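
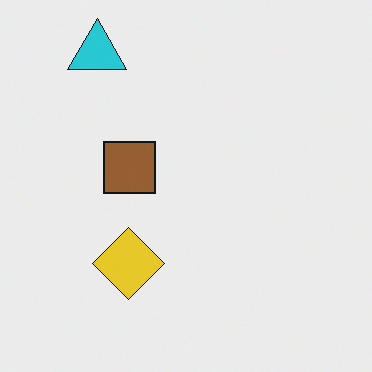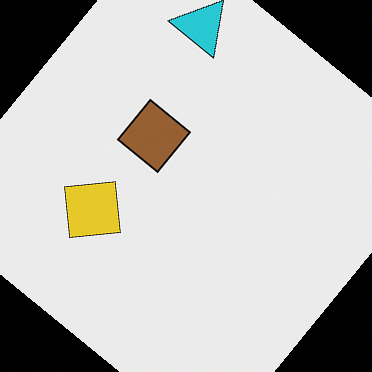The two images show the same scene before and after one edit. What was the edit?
This is the original image rotated clockwise by a large amount — several tens of degrees.

Every shape is tilted by the same angle and the image corners show triangular fill wedges — a whole-image rotation by a non-right angle.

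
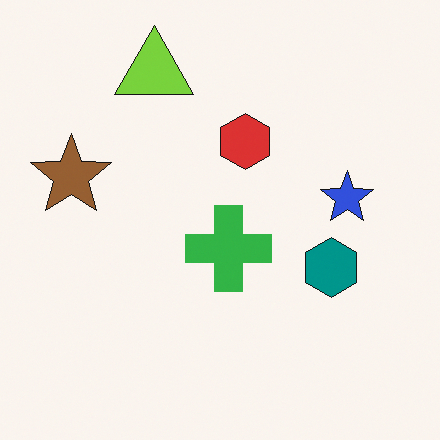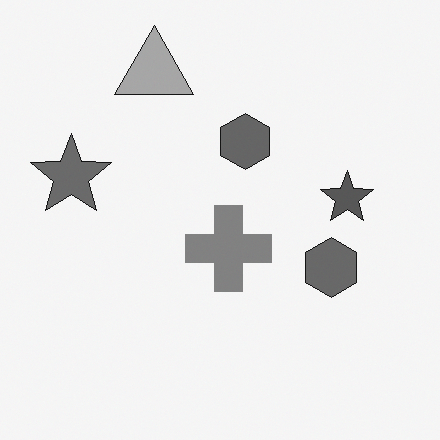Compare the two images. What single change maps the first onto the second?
The image was converted to grayscale.

All color is removed — every shape is now a shade of grey.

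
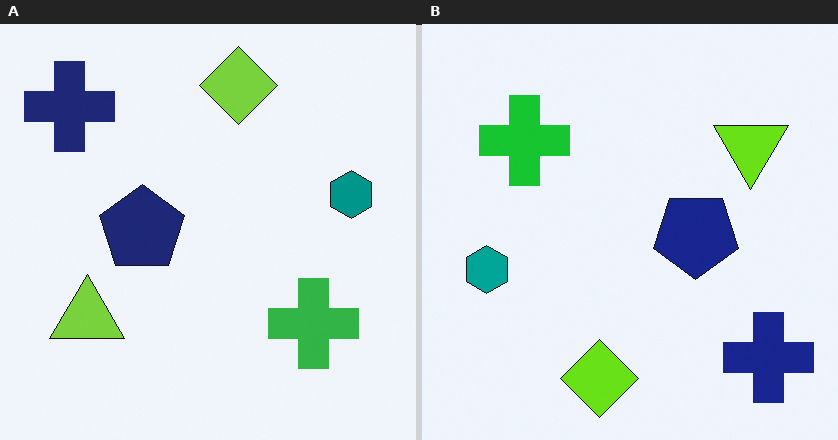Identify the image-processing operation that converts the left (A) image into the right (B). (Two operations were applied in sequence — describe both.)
The transformation is: rotated 180°, then slightly oversaturated.

The navy cross sits in the top-left of the left (A) image and the bottom-right of the right (B) — consistent with a whole-image 180° rotation. All colors are more vivid — a global saturation change.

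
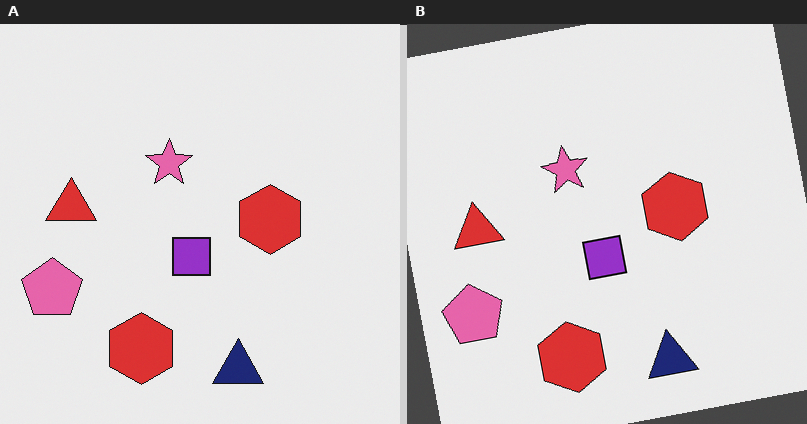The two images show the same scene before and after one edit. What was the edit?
Rotated counter-clockwise by a few degrees.

Every shape is tilted by the same angle and the image corners show triangular fill wedges — a whole-image rotation by a non-right angle.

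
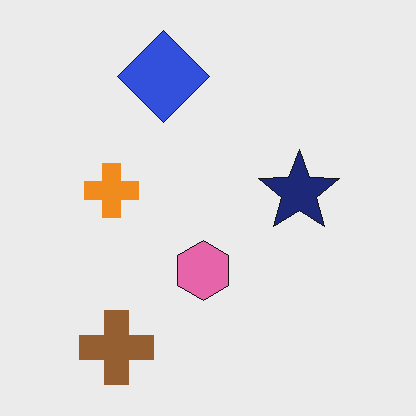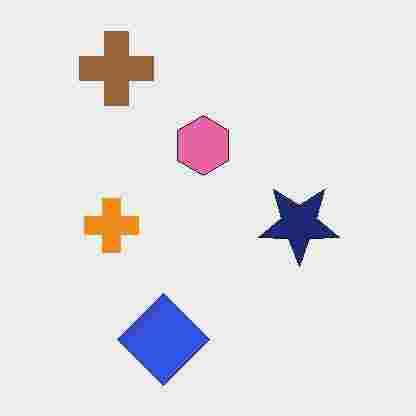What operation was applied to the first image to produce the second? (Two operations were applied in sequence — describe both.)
The transformation is: flipped vertically (top ↔ bottom), then degraded with heavy JPEG compression.

The brown cross is in the bottom-left of the first image and the top-left of the second — shapes on opposite sides of the horizontal midline have swapped in a mirror flip. Blocky 8×8 compression artifacts appear around shape edges and the flat background shows ringing — characteristic JPEG degradation.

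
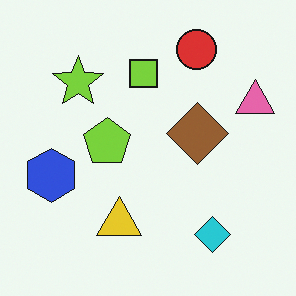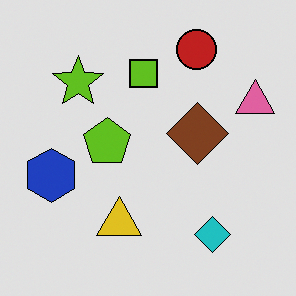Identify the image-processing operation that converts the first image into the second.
The transformation is: moderately posterized.

Each flat color has snapped to a coarser quantized level — most visibly, the near-white background has dropped to a flat grey.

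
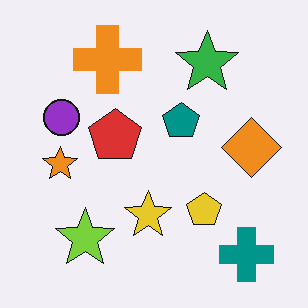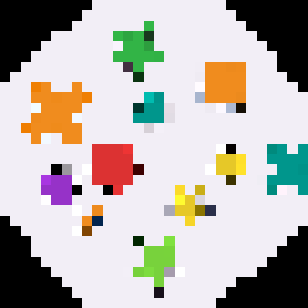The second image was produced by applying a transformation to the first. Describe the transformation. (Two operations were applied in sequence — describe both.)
It was rotated counter-clockwise by a large amount — several tens of degrees, then heavily pixelated into large blocks.

Every shape is tilted by the same angle and the image corners show triangular fill wedges — a whole-image rotation by a non-right angle. Shapes are reduced to large square blocks; fine edges and outlines are lost — a downscale-then-upscale (mosaic) effect.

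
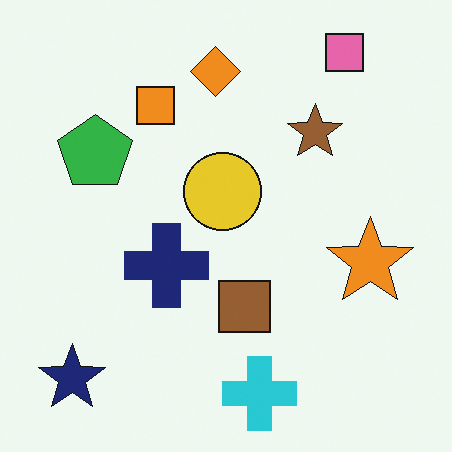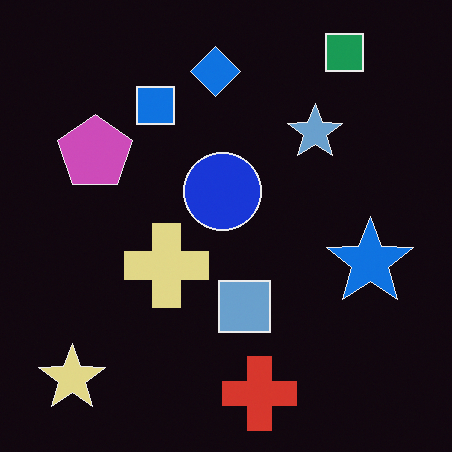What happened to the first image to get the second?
Color-inverted (negative).

The light background has become dark and every shape's color is its complement — a photographic negative.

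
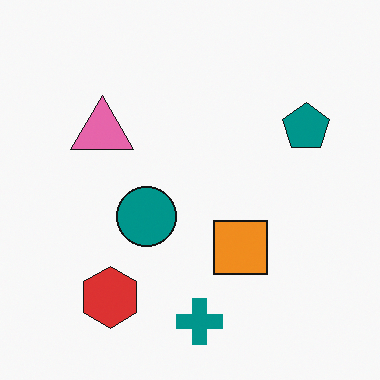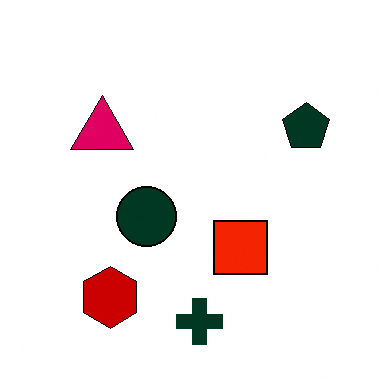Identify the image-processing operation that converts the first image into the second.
The second image is the first boosted in contrast.

Tones are pushed away from mid-grey across the whole image — a global contrast change.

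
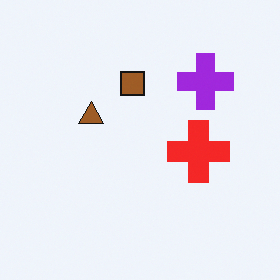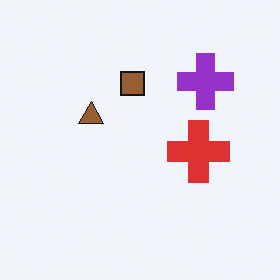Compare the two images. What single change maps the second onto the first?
The first image is the second slightly oversaturated.

All colors are more vivid — a global saturation change.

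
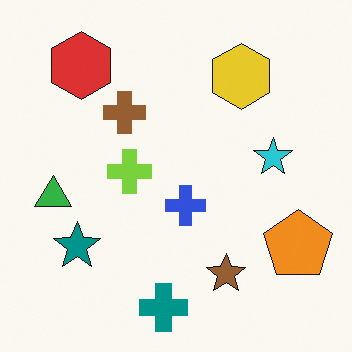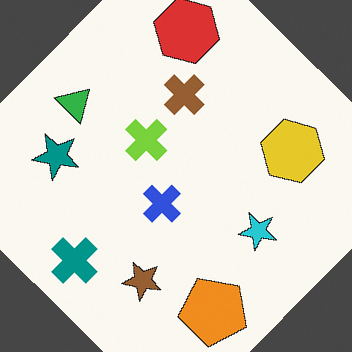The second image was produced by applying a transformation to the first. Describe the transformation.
Rotated clockwise by a large amount — several tens of degrees.

Every shape is tilted by the same angle and the image corners show triangular fill wedges — a whole-image rotation by a non-right angle.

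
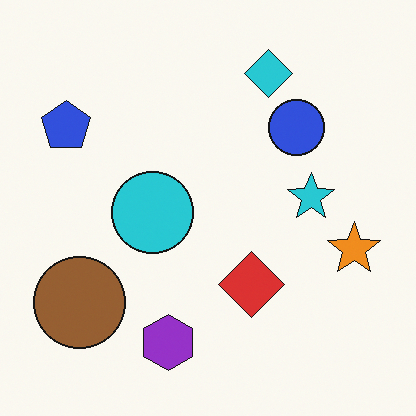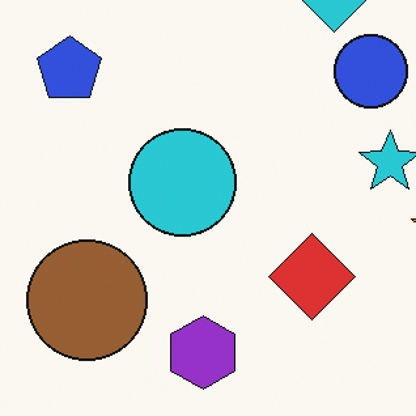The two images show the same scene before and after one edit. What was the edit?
The transformation is: cropped slightly and scaled back up.

The visible shapes are larger and the field of view is narrower; shapes near the original edges may be partly or wholly outside the frame — a crop-and-rescale.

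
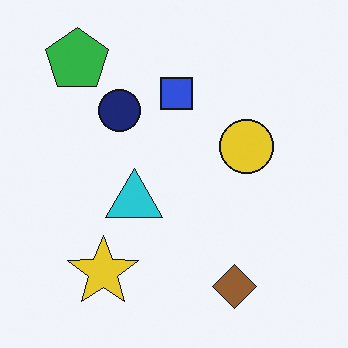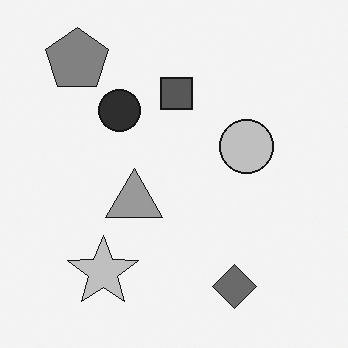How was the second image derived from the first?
The transformation is: converted to grayscale.

All color is removed — every shape is now a shade of grey.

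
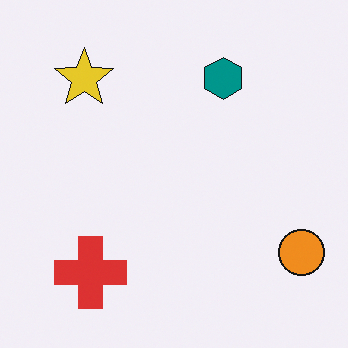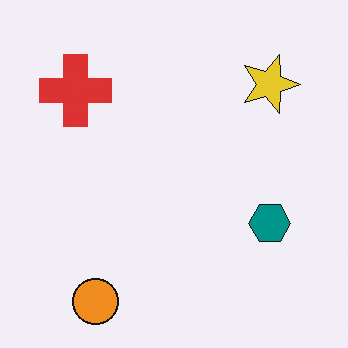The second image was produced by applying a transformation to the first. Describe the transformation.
Rotated 90° clockwise.

The orange circle sits in the bottom-right of the first image and the bottom-left of the second — consistent with a whole-image 90° clockwise rotation.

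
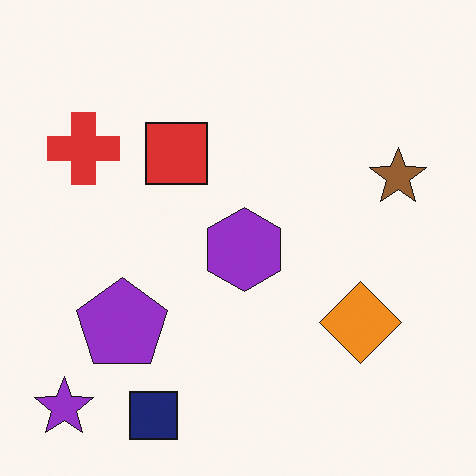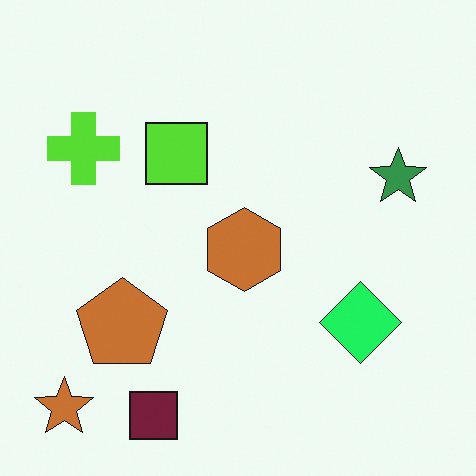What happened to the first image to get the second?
The image was hue-shifted through roughly a third of the color wheel.

Every shape's color has rotated by the same amount around the hue wheel — a uniform hue shift.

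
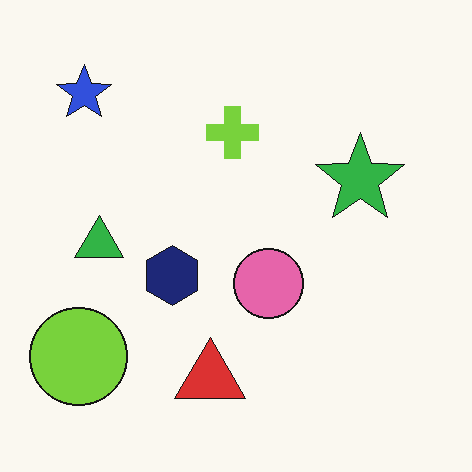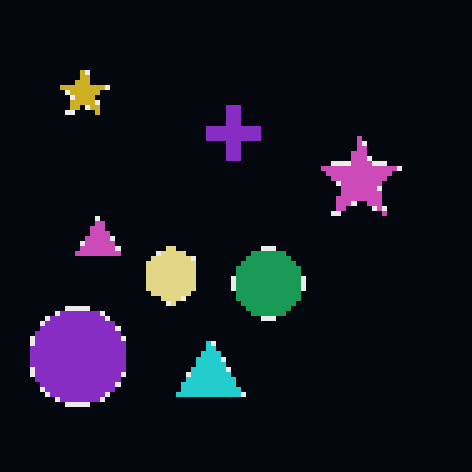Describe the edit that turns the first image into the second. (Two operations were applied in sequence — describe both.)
It was color-inverted (negative), then mildly pixelated.

The light background has become dark and every shape's color is its complement — a photographic negative. Shapes are reduced to large square blocks; fine edges and outlines are lost — a downscale-then-upscale (mosaic) effect.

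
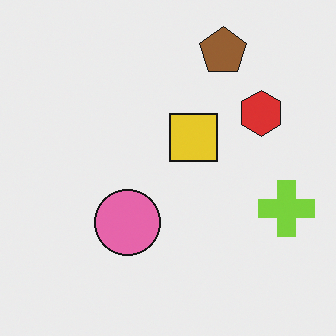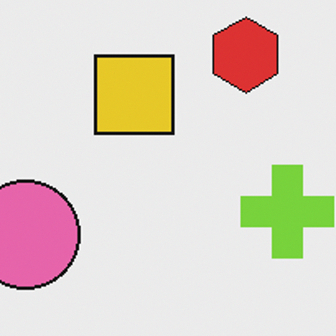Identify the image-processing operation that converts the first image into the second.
The second image is the first cropped to a noticeably smaller region and rescaled.

The visible shapes are larger and the field of view is narrower; shapes near the original edges may be partly or wholly outside the frame — a crop-and-rescale.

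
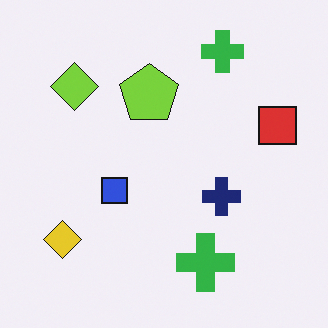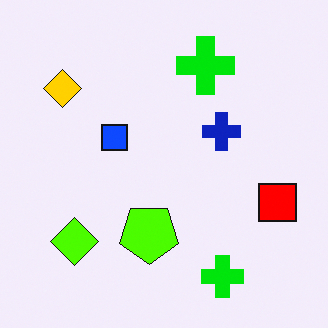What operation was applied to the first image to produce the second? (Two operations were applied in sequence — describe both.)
The image was flipped vertically (top ↔ bottom), then made much more vivid (saturation change).

The lime diamond is in the top-left of the first image and the bottom-left of the second — shapes on opposite sides of the horizontal midline have swapped in a mirror flip. All colors are more vivid — a global saturation change.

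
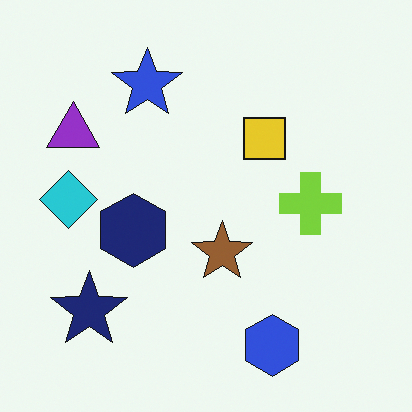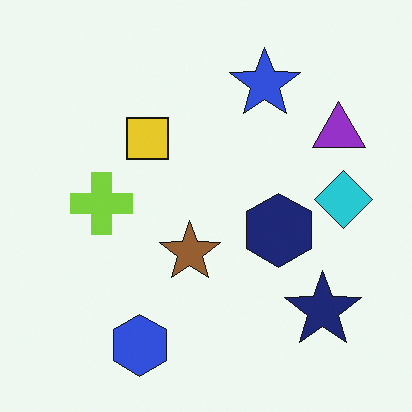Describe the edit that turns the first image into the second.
Flipped horizontally (left ↔ right).

The cyan diamond is in the left of the first image and the right of the second — shapes on opposite sides of the vertical midline have swapped in a mirror flip.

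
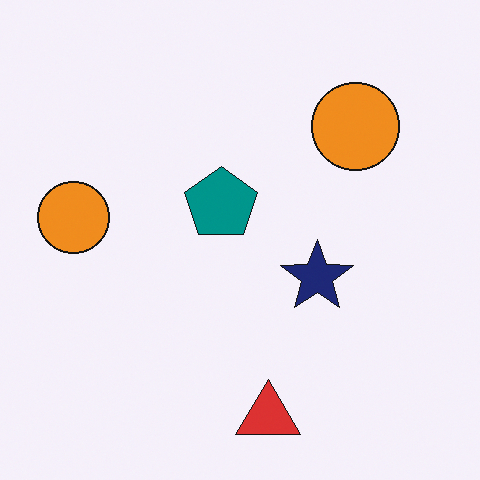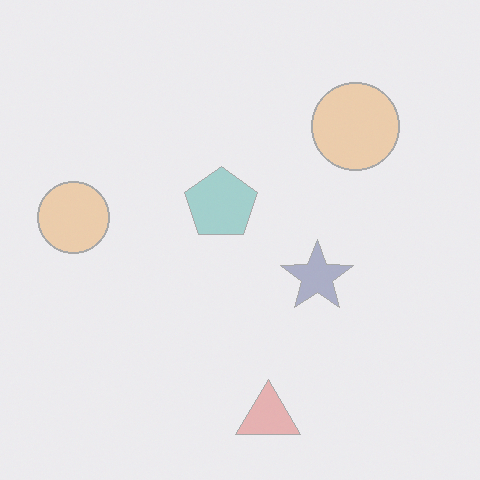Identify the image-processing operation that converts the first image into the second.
The second image is the first given much lower contrast.

Tones are pushed toward mid-grey across the whole image — a global contrast change.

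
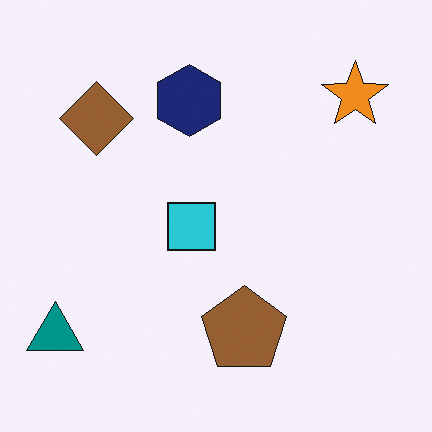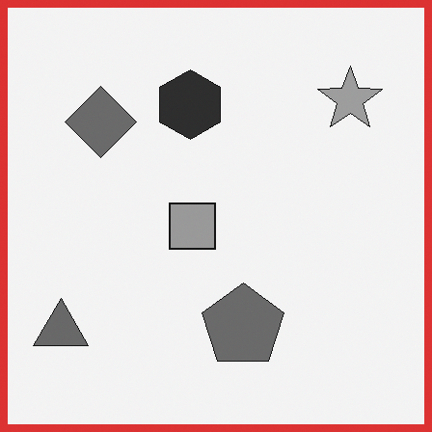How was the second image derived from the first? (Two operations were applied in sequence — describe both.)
It was converted to grayscale, then framed with a red border.

All color is removed — every shape is now a shade of grey. A solid red frame runs around the edge of the second image, with the content slightly shrunk inside it.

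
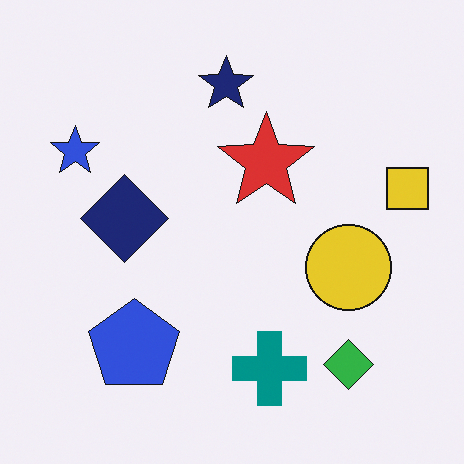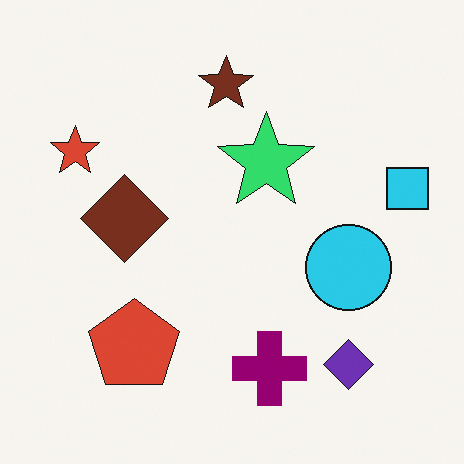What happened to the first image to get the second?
This is the original image hue-shifted noticeably.

Every shape's color has rotated by the same amount around the hue wheel — a uniform hue shift.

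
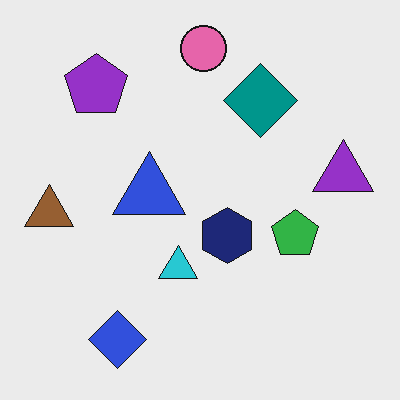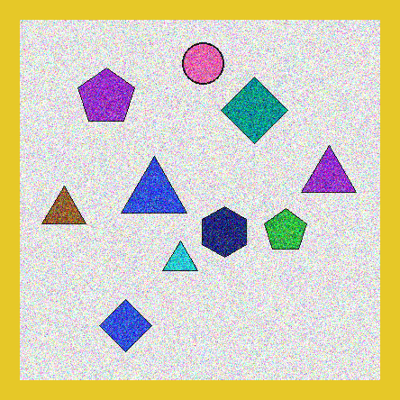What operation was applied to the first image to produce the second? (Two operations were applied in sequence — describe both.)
The image was degraded with heavy additive noise, then framed with a yellow border.

Random speckle covers the whole image, including the flat background. A solid yellow frame runs around the edge of the second image, with the content slightly shrunk inside it.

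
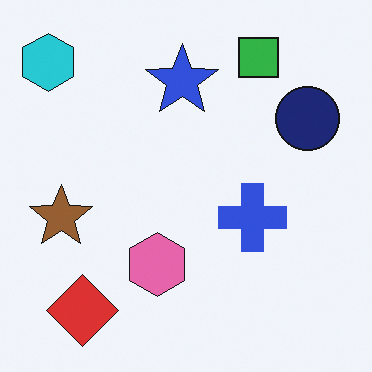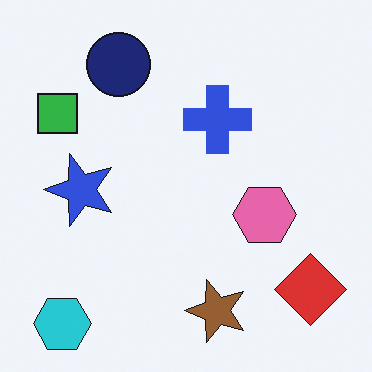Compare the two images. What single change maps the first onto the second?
The second image is the first rotated 90° counter-clockwise.

The cyan hexagon sits in the top-left of the first image and the bottom-left of the second — consistent with a whole-image 90° counter-clockwise rotation.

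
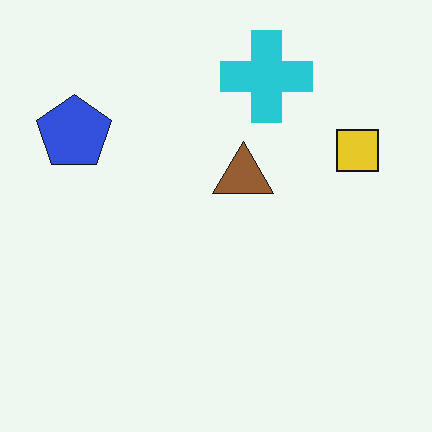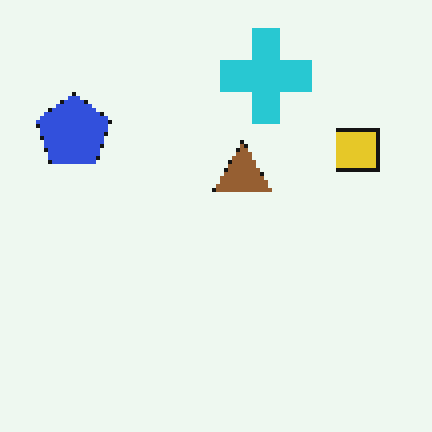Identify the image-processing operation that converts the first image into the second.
This is the original image lightly pixelated (a mild mosaic effect).

Shapes are reduced to large square blocks; fine edges and outlines are lost — a downscale-then-upscale (mosaic) effect.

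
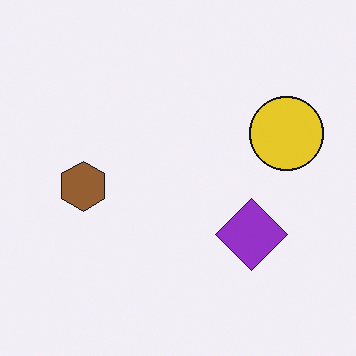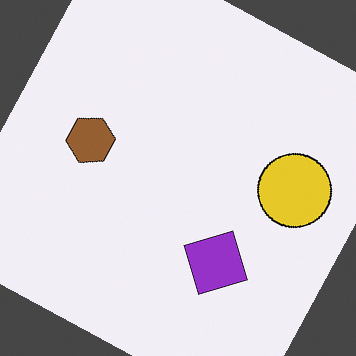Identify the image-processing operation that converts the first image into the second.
Rotated clockwise by a clearly visible amount.

Every shape is tilted by the same angle and the image corners show triangular fill wedges — a whole-image rotation by a non-right angle.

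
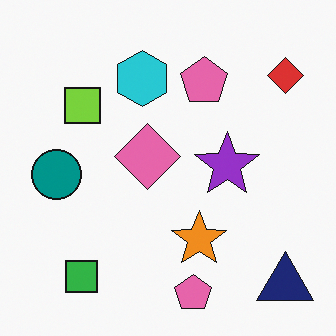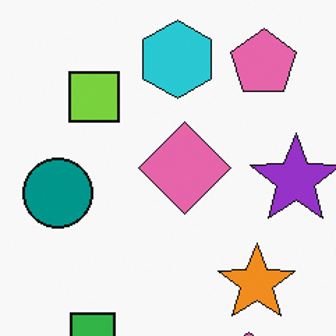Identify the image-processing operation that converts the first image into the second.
This is the original image cropped to a modestly smaller region and rescaled.

The visible shapes are larger and the field of view is narrower; shapes near the original edges may be partly or wholly outside the frame — a crop-and-rescale.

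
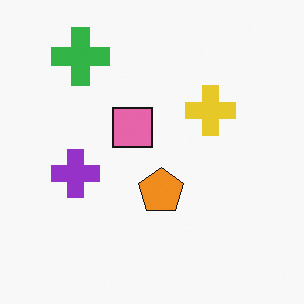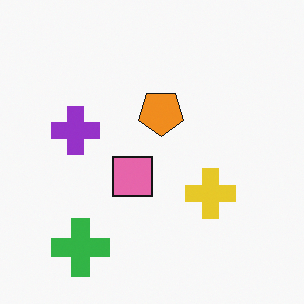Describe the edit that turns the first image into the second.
The second image is the first flipped vertically (top ↔ bottom).

The green cross is in the top-left of the first image and the bottom-left of the second — shapes on opposite sides of the horizontal midline have swapped in a mirror flip.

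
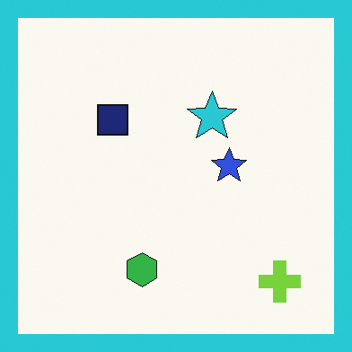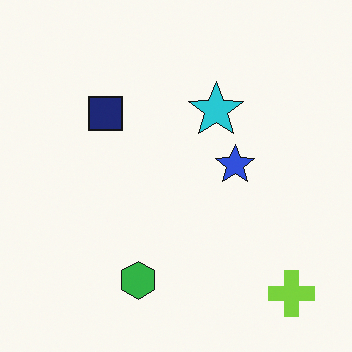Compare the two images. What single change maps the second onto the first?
The image was framed with a cyan border.

A solid cyan frame runs around the edge of the first image, with the content slightly shrunk inside it.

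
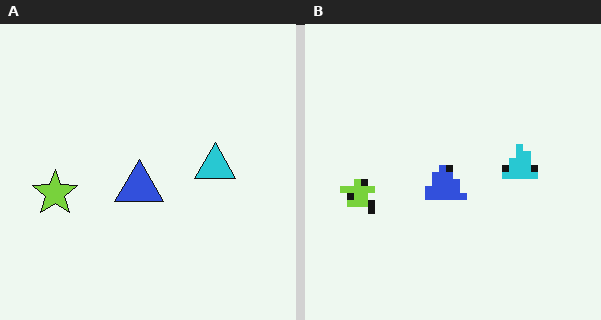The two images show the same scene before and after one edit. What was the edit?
This is the original image moderately pixelated.

Shapes are reduced to large square blocks; fine edges and outlines are lost — a downscale-then-upscale (mosaic) effect.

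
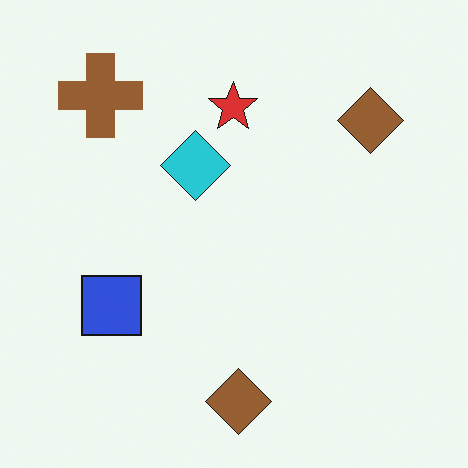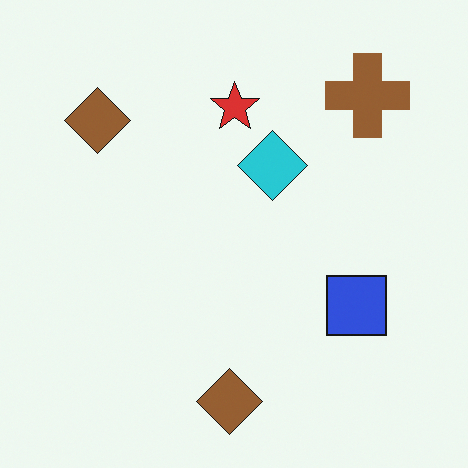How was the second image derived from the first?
This is the original image flipped horizontally (left ↔ right).

The brown cross is in the top-left of the first image and the top-right of the second — shapes on opposite sides of the vertical midline have swapped in a mirror flip.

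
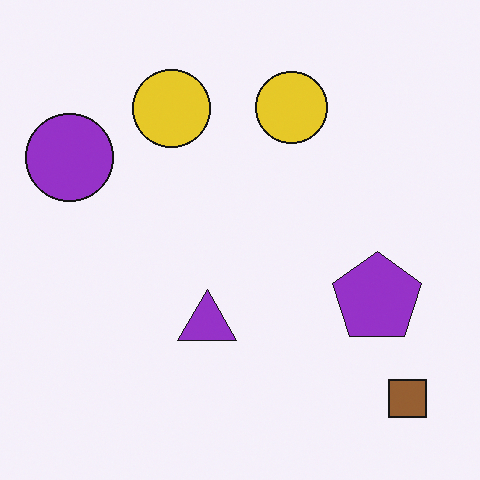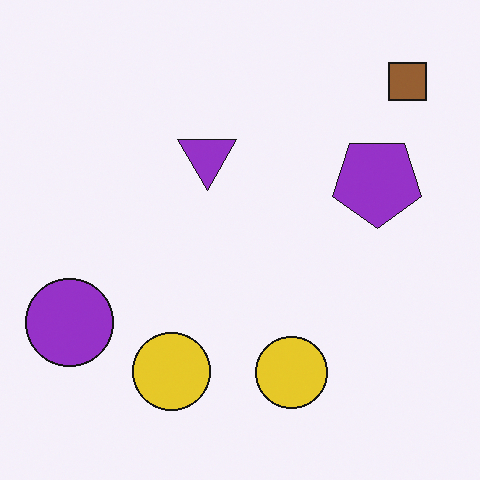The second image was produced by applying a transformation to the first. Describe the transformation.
Flipped vertically (top ↔ bottom).

The brown square is in the bottom-right of the first image and the top-right of the second — shapes on opposite sides of the horizontal midline have swapped in a mirror flip.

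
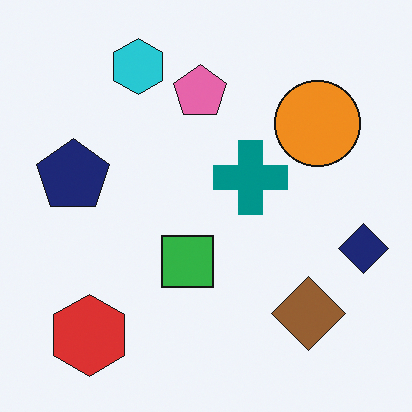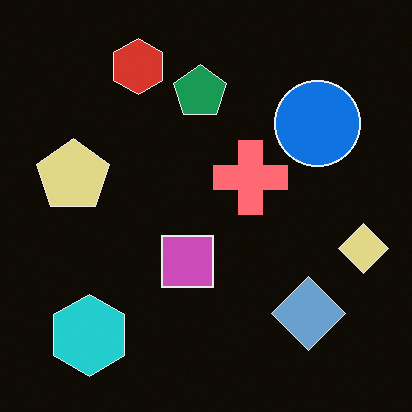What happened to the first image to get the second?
The second image is the first color-inverted (negative).

The light background has become dark and every shape's color is its complement — a photographic negative.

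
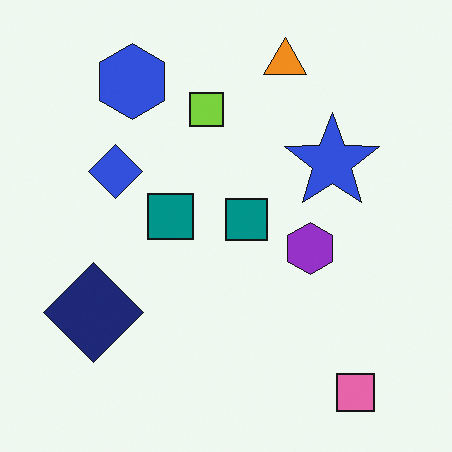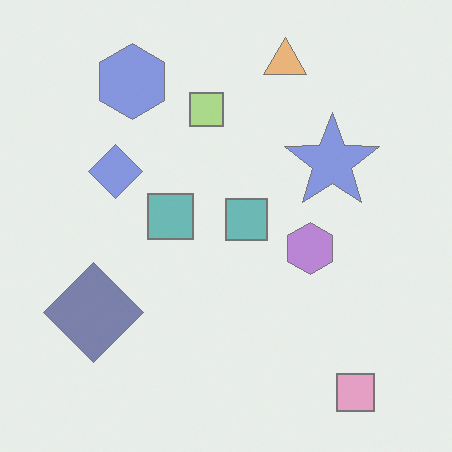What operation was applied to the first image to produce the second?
This is the original image washed out (contrast reduced).

Tones are pushed toward mid-grey across the whole image — a global contrast change.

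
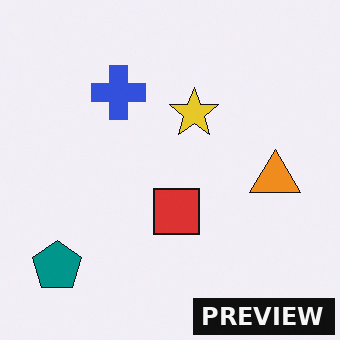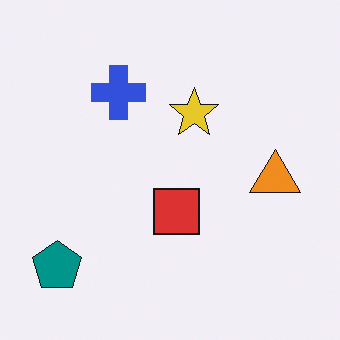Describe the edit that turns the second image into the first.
It was watermarked with the text "PREVIEW" in the lower-right corner.

A dark label reading "PREVIEW" appears in the lower-right corner.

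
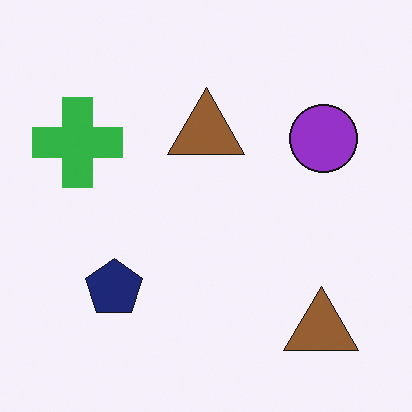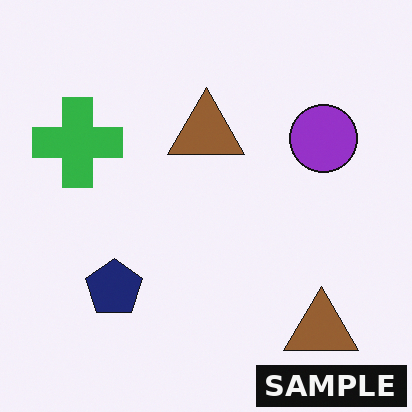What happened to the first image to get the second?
Watermarked with the text "SAMPLE" in the lower-right corner.

A dark label reading "SAMPLE" appears in the lower-right corner.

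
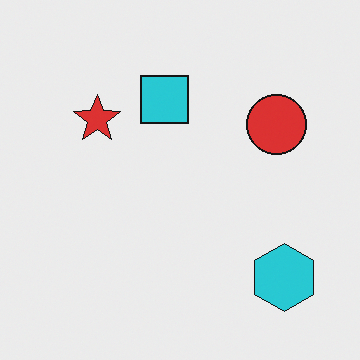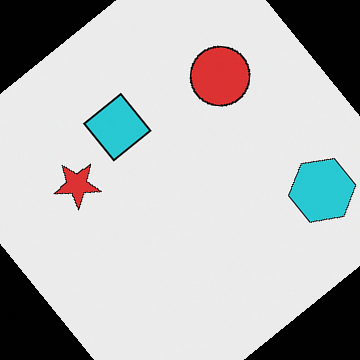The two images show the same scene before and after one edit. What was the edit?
This is the original image rotated counter-clockwise by a large amount — several tens of degrees.

Every shape is tilted by the same angle and the image corners show triangular fill wedges — a whole-image rotation by a non-right angle.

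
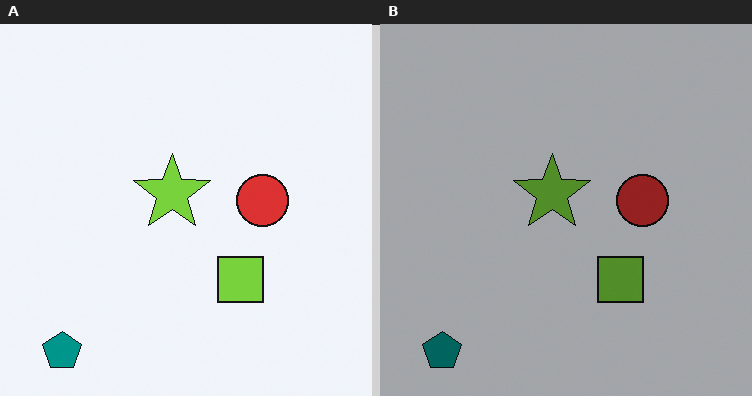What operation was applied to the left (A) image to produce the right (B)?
The image was noticeably darkened.

Every pixel — background and shapes alike — is uniformly darkened.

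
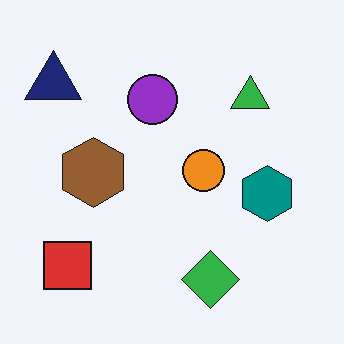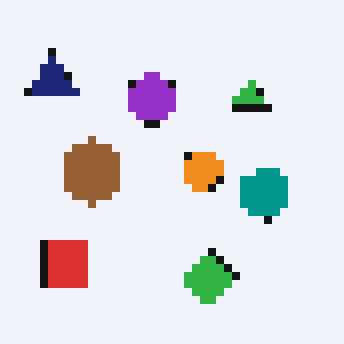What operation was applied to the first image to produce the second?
The transformation is: moderately pixelated.

Shapes are reduced to large square blocks; fine edges and outlines are lost — a downscale-then-upscale (mosaic) effect.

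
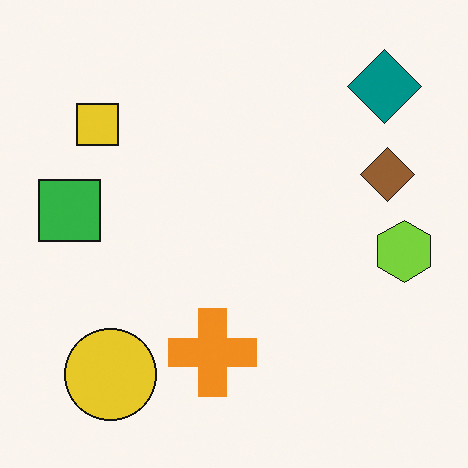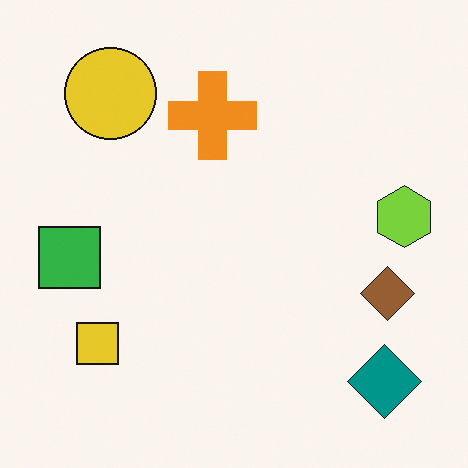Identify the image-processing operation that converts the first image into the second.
It was flipped vertically (top ↔ bottom).

The teal diamond is in the top-right of the first image and the bottom-right of the second — shapes on opposite sides of the horizontal midline have swapped in a mirror flip.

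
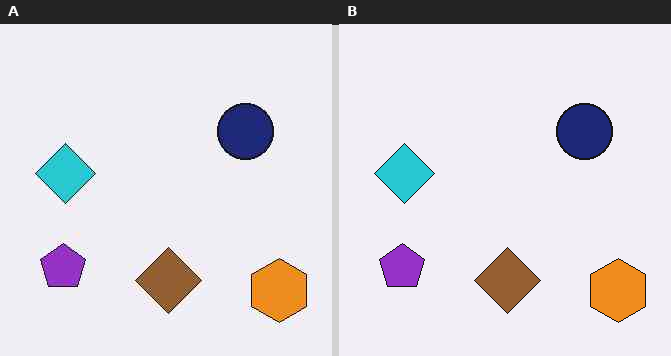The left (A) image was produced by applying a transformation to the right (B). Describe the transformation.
The image was given moderate JPEG compression.

Blocky 8×8 compression artifacts appear around shape edges and the flat background shows ringing — characteristic JPEG degradation.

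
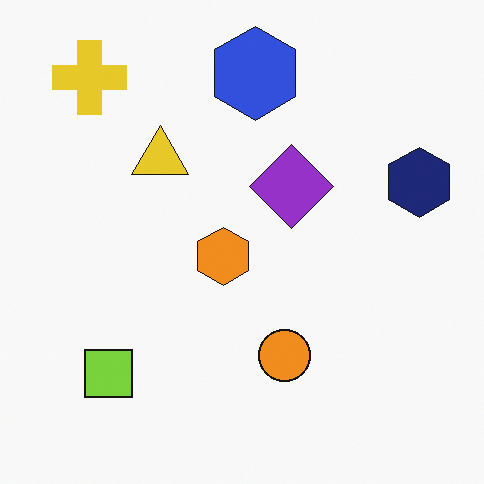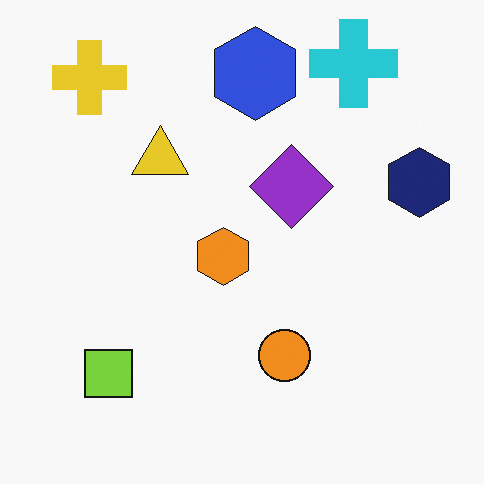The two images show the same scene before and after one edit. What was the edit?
This is the original image overlaid with an additional cyan cross.

A cyan cross appears in the second image that is absent from the first.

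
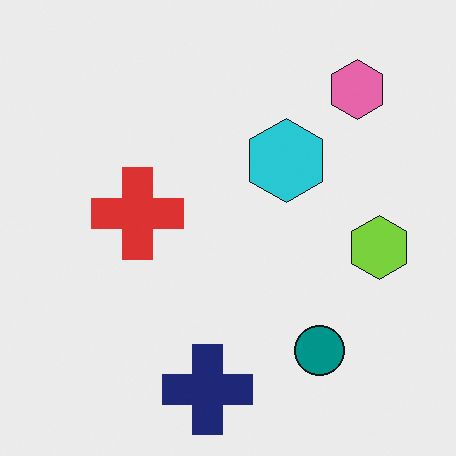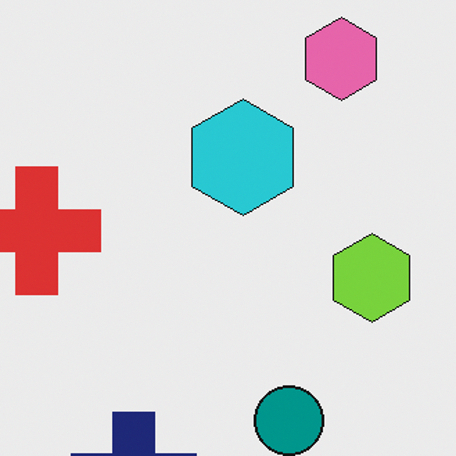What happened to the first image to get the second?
The image was cropped slightly and scaled back up.

The visible shapes are larger and the field of view is narrower; shapes near the original edges may be partly or wholly outside the frame — a crop-and-rescale.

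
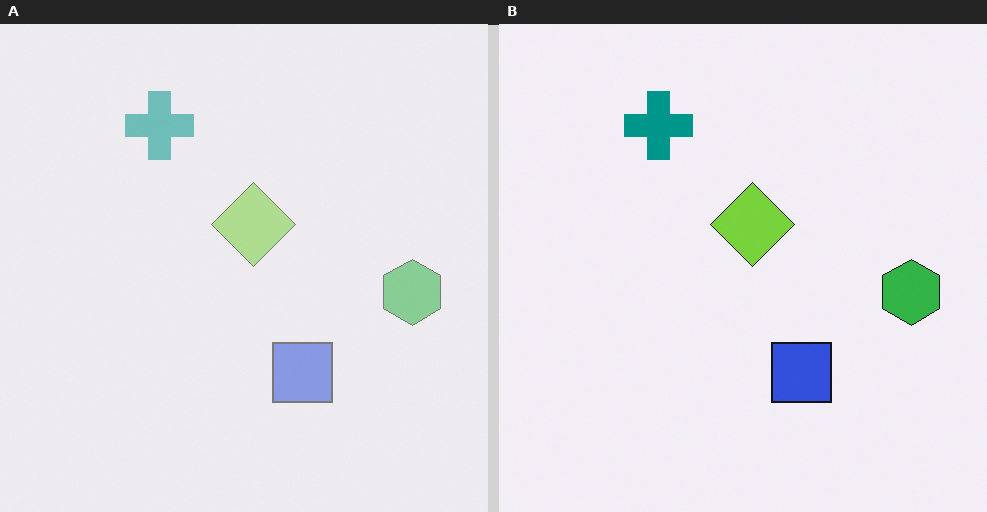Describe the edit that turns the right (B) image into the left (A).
The image was given much lower contrast.

Tones are pushed toward mid-grey across the whole image — a global contrast change.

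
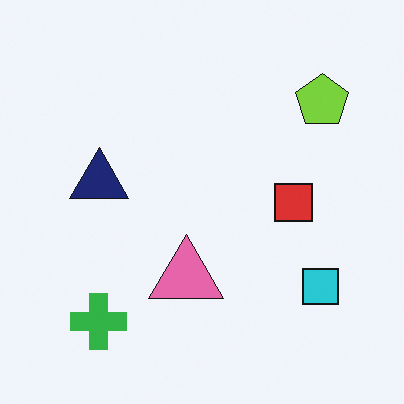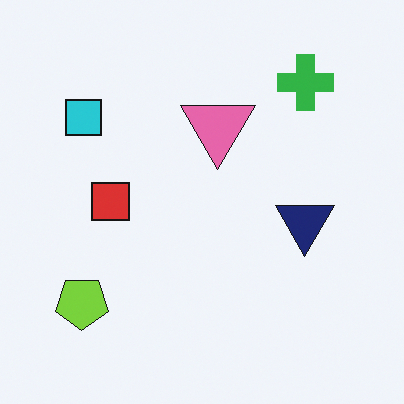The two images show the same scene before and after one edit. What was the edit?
It was rotated 180°.

The green cross sits in the bottom-left of the first image and the top-right of the second — consistent with a whole-image 180° rotation.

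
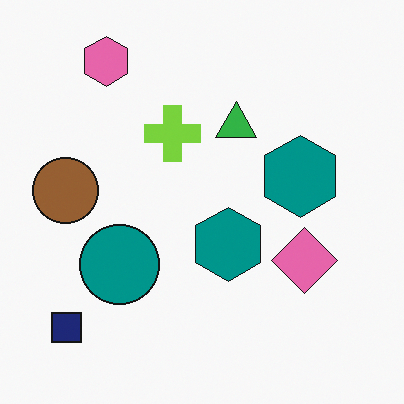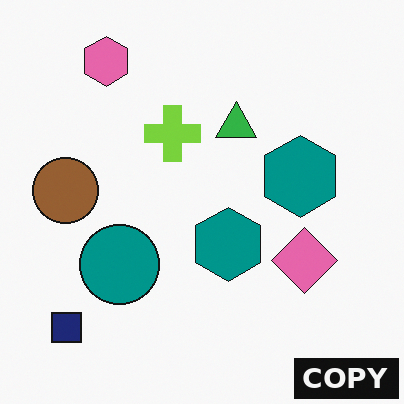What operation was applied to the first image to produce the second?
The transformation is: watermarked with the text "COPY" in the lower-right corner.

A dark label reading "COPY" appears in the lower-right corner.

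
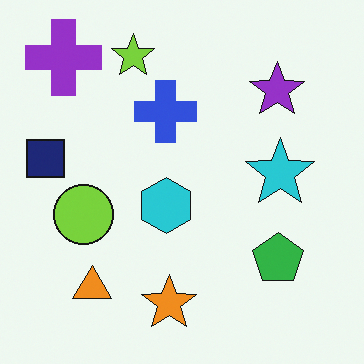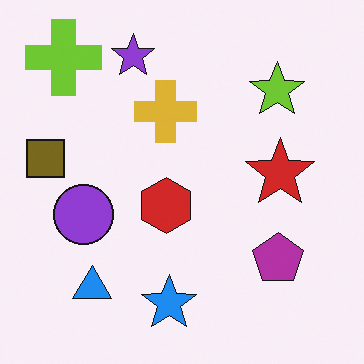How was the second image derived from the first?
The transformation is: hue-shifted through roughly half the color wheel.

Every shape's color has rotated by the same amount around the hue wheel — a uniform hue shift.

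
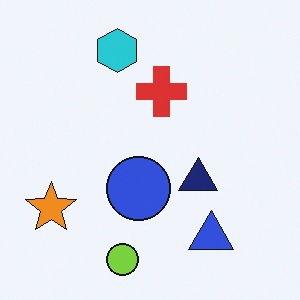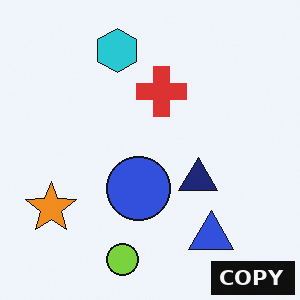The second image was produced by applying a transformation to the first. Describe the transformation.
The image was watermarked with the text "COPY" in the lower-right corner.

A dark label reading "COPY" appears in the lower-right corner.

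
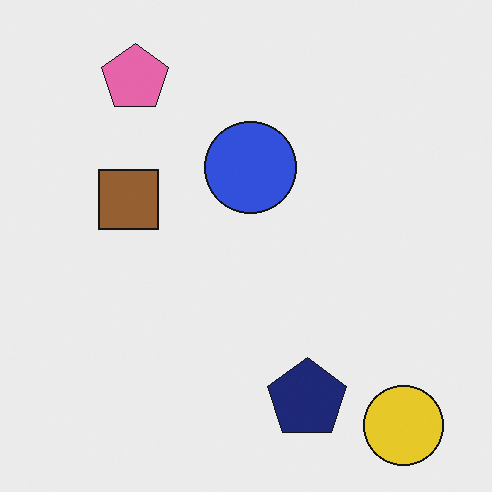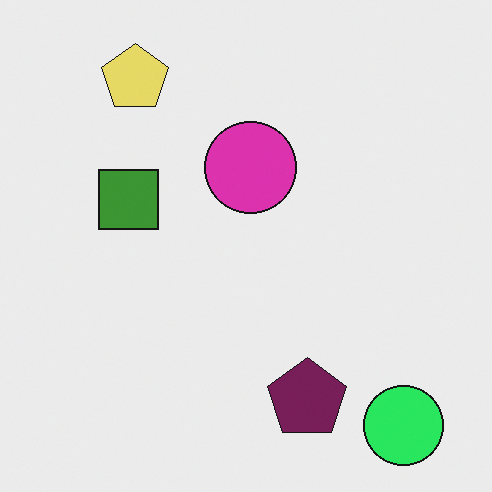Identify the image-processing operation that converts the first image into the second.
Hue-shifted by a moderate amount.

Every shape's color has rotated by the same amount around the hue wheel — a uniform hue shift.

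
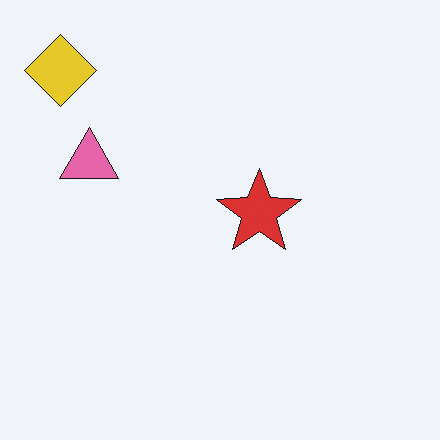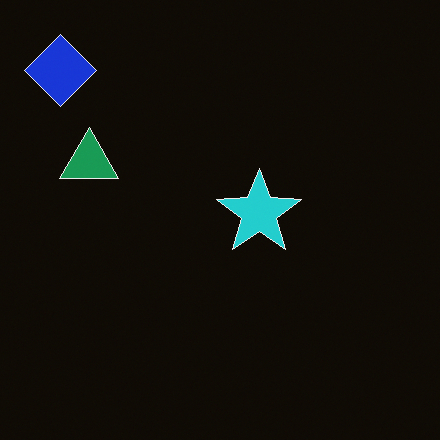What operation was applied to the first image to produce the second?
This is the original image color-inverted (negative).

The light background has become dark and every shape's color is its complement — a photographic negative.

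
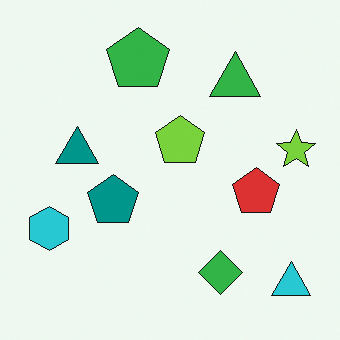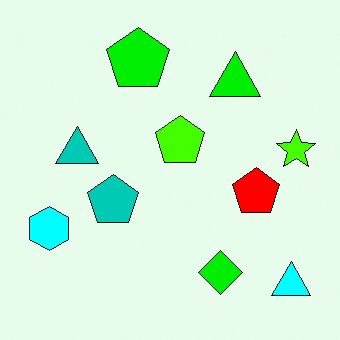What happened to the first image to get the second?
The image was made much more vivid (saturation change).

All colors are more vivid — a global saturation change.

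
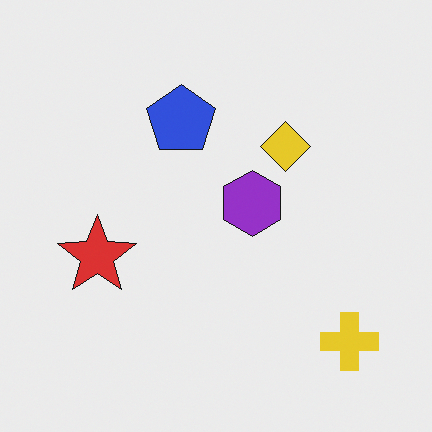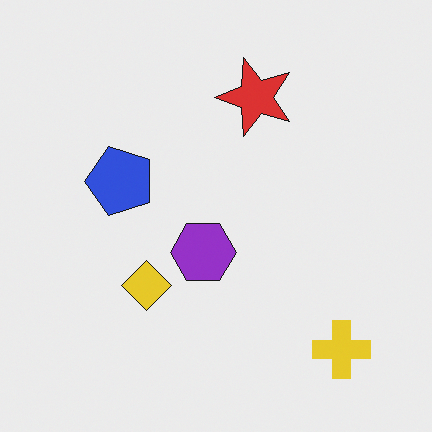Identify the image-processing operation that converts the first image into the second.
The image was transposed (reflected across the top-left ↔ bottom-right diagonal).

Shapes have swapped their row and column positions — what was in the top-right is now in the bottom-left — a diagonal reflection.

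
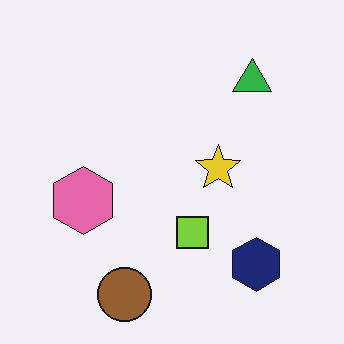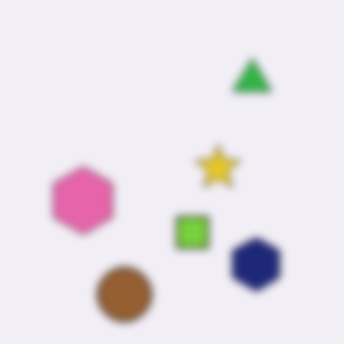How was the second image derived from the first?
This is the original image moderately blurred.

Shape edges and outlines are uniformly softened across the whole image.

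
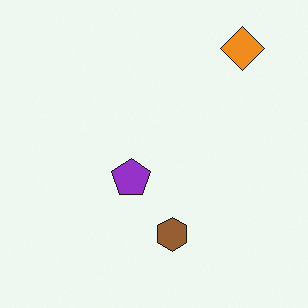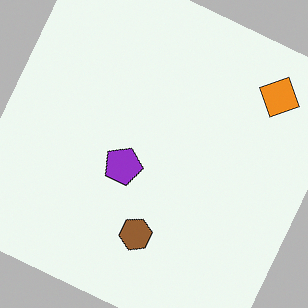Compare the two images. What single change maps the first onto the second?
It was rotated clockwise by a moderate amount.

Every shape is tilted by the same angle and the image corners show triangular fill wedges — a whole-image rotation by a non-right angle.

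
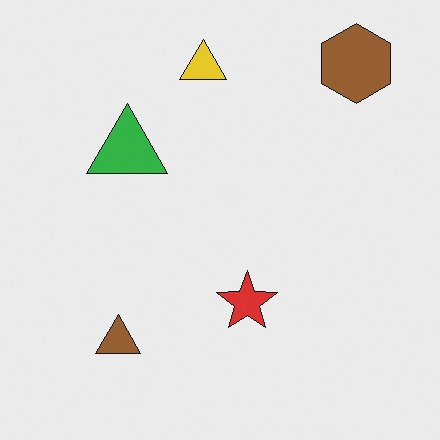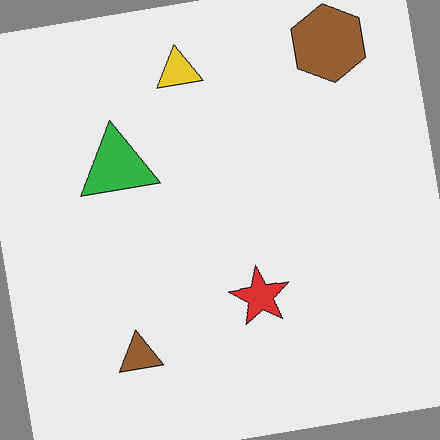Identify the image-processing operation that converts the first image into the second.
This is the original image rotated counter-clockwise by a small amount.

Every shape is tilted by the same angle and the image corners show triangular fill wedges — a whole-image rotation by a non-right angle.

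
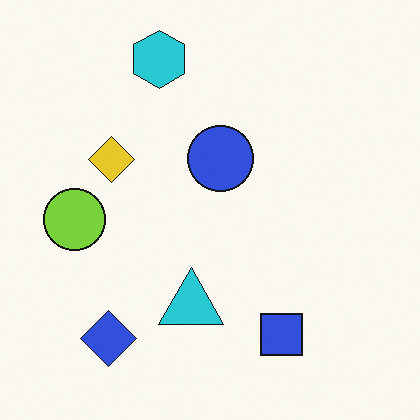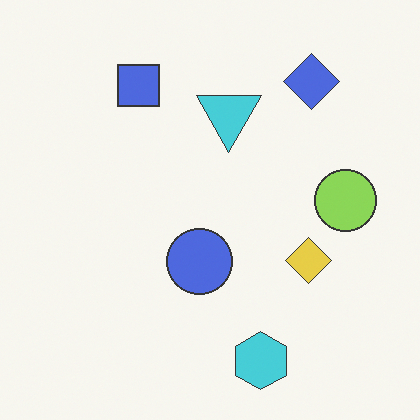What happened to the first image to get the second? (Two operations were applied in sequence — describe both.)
Given slightly reduced contrast, then rotated 180°.

Tones are pushed toward mid-grey across the whole image — a global contrast change. The blue diamond sits in the bottom-left of the first image and the top-right of the second — consistent with a whole-image 180° rotation.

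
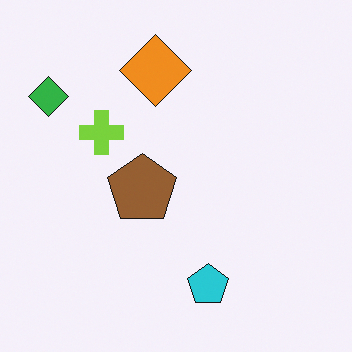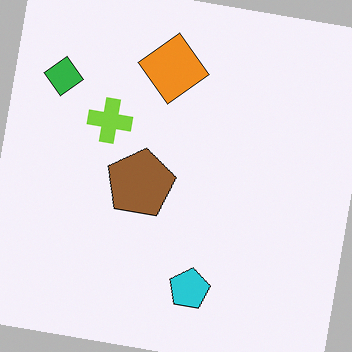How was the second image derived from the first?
Rotated clockwise by a small amount.

Every shape is tilted by the same angle and the image corners show triangular fill wedges — a whole-image rotation by a non-right angle.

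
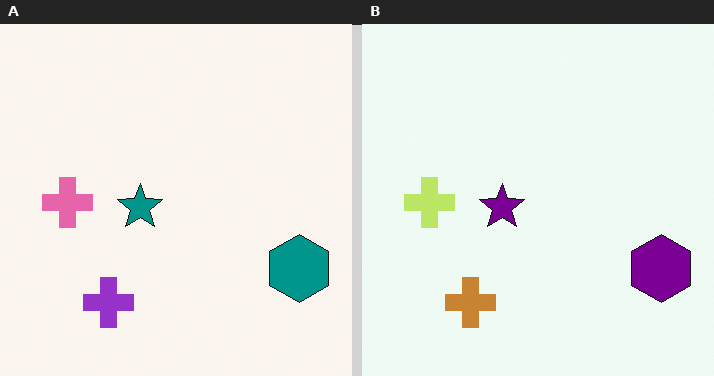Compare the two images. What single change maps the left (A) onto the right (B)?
The transformation is: hue-shifted by a moderate amount.

Every shape's color has rotated by the same amount around the hue wheel — a uniform hue shift.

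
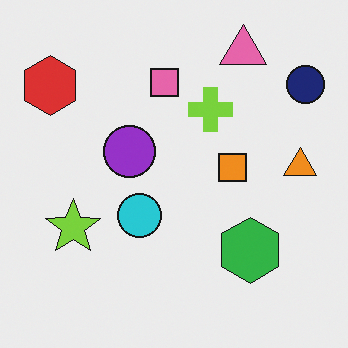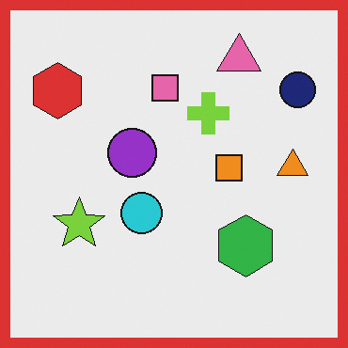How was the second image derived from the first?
Framed with a red border.

A solid red frame runs around the edge of the second image, with the content slightly shrunk inside it.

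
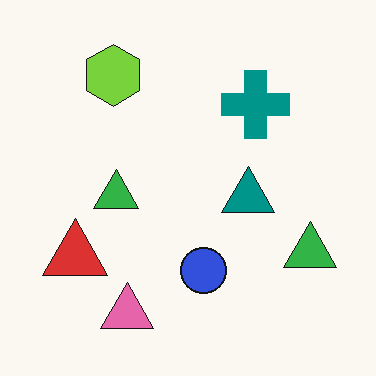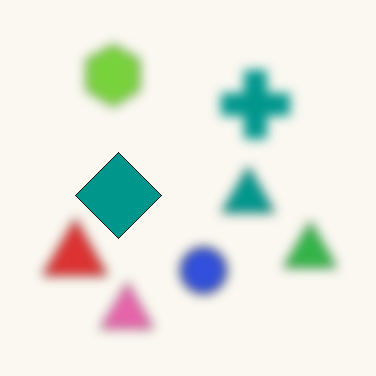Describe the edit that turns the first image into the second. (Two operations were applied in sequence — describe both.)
Strongly gaussian-blurred, then overlaid with an additional teal diamond.

Shape edges and outlines are uniformly softened across the whole image. A teal diamond appears in the second image that is absent from the first.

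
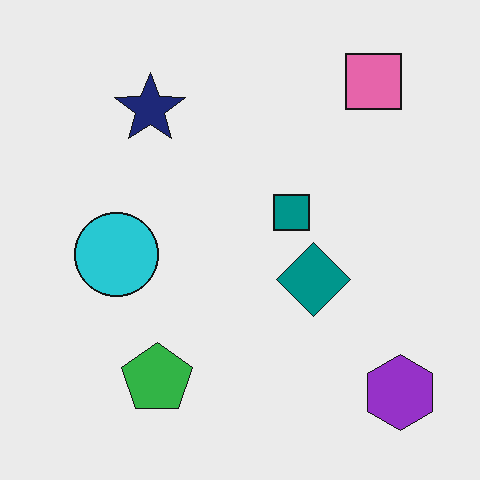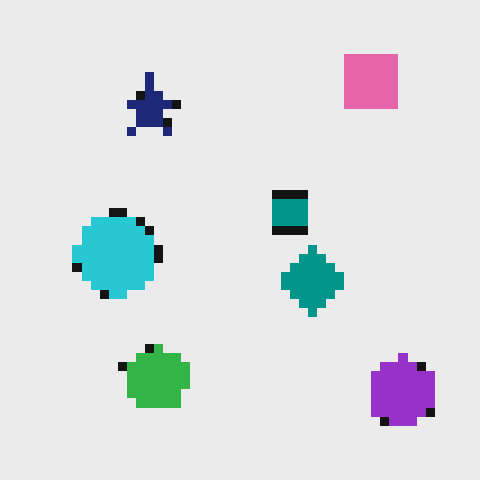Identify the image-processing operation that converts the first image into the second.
The second image is the first heavily pixelated into large blocks.

Shapes are reduced to large square blocks; fine edges and outlines are lost — a downscale-then-upscale (mosaic) effect.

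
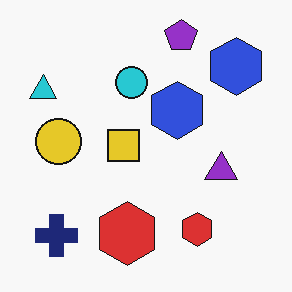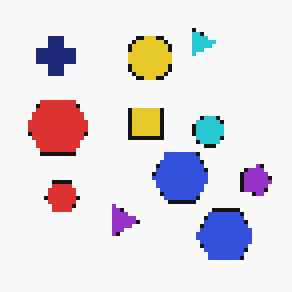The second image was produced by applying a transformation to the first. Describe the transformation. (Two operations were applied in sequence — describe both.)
The second image is the first rotated 90° clockwise, then mildly pixelated.

The navy cross sits in the bottom-left of the first image and the top-left of the second — consistent with a whole-image 90° clockwise rotation. Shapes are reduced to large square blocks; fine edges and outlines are lost — a downscale-then-upscale (mosaic) effect.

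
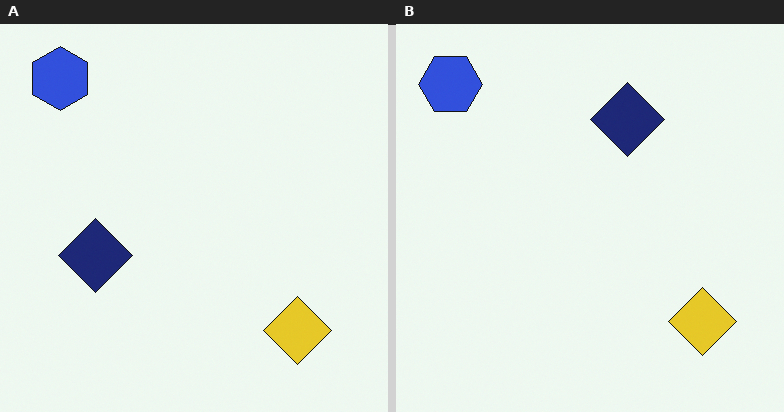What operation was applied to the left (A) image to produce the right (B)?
Transposed (reflected across the top-left ↔ bottom-right diagonal).

Shapes have swapped their row and column positions — what was in the top-right is now in the bottom-left — a diagonal reflection.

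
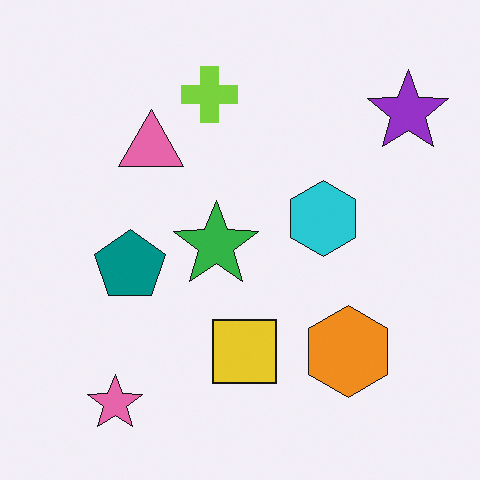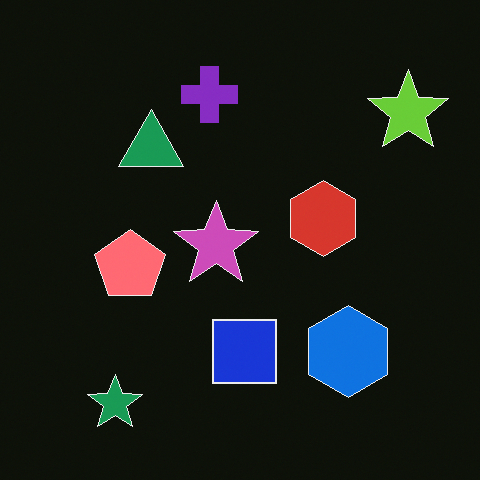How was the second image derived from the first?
The second image is the first color-inverted (negative).

The light background has become dark and every shape's color is its complement — a photographic negative.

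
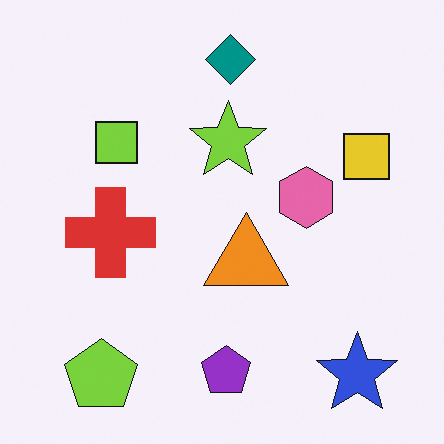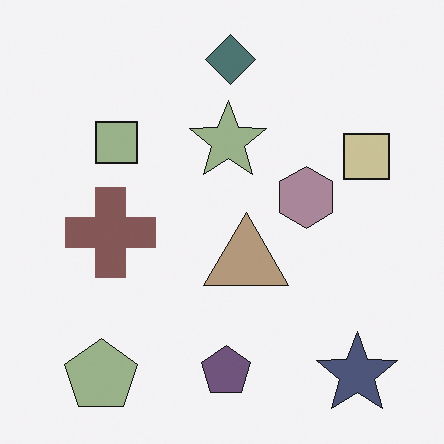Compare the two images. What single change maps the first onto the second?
This is the original image made much more muted (saturation change).

All colors are more muted and greyish — a global saturation change.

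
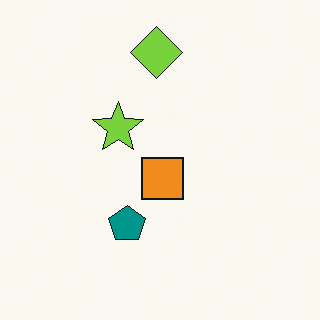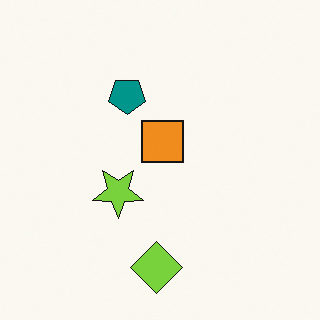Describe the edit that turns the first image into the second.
The image was flipped vertically (top ↔ bottom).

The lime diamond is in the top of the first image and the bottom of the second — shapes on opposite sides of the horizontal midline have swapped in a mirror flip.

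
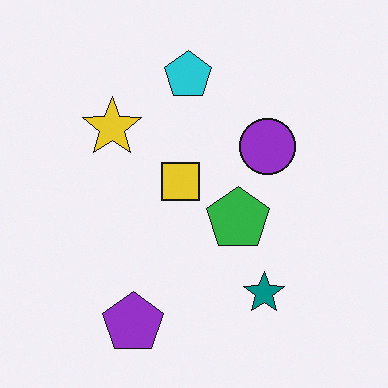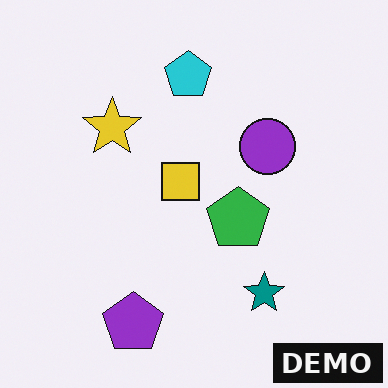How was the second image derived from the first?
This is the original image watermarked with the text "DEMO" in the lower-right corner.

A dark label reading "DEMO" appears in the lower-right corner.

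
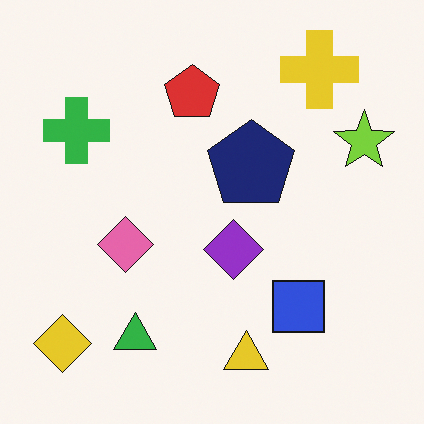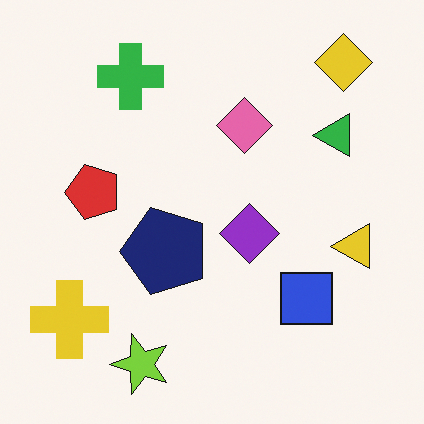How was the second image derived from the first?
This is the original image transposed (reflected across the top-left ↔ bottom-right diagonal).

Shapes have swapped their row and column positions — what was in the top-right is now in the bottom-left — a diagonal reflection.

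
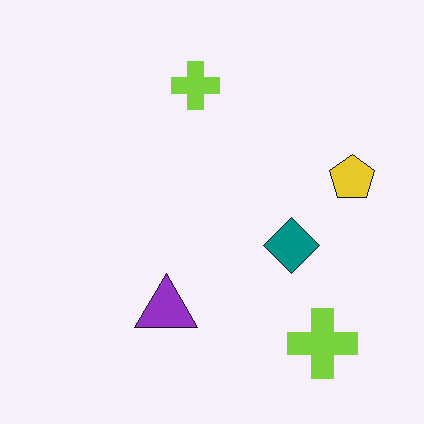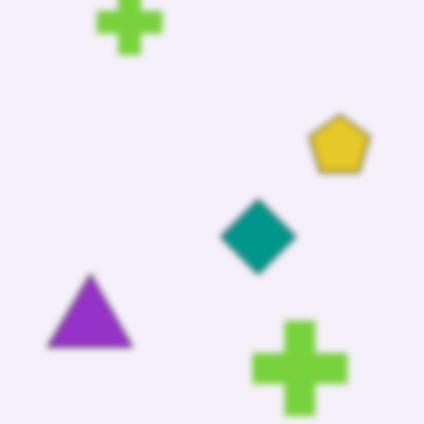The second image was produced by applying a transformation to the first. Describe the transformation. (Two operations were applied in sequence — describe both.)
The transformation is: cropped to a modestly smaller region and rescaled, then moderately blurred.

The visible shapes are larger and the field of view is narrower; shapes near the original edges may be partly or wholly outside the frame — a crop-and-rescale. Shape edges and outlines are uniformly softened across the whole image.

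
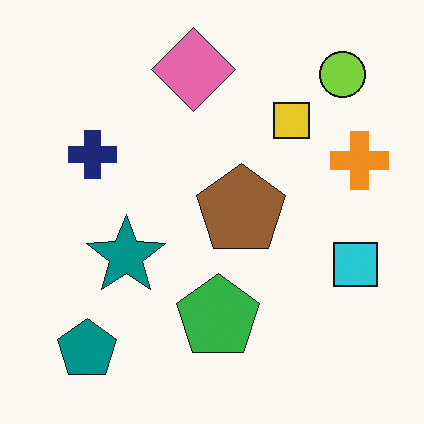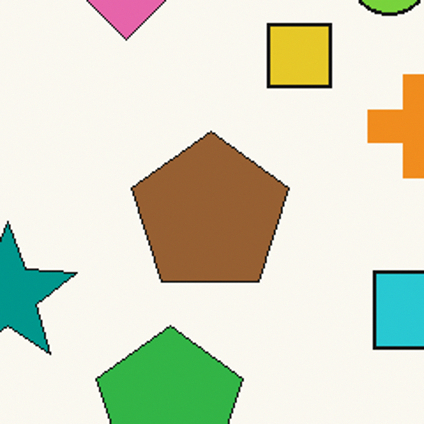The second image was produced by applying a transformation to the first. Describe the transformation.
The transformation is: cropped to a noticeably smaller region and rescaled.

The visible shapes are larger and the field of view is narrower; shapes near the original edges may be partly or wholly outside the frame — a crop-and-rescale.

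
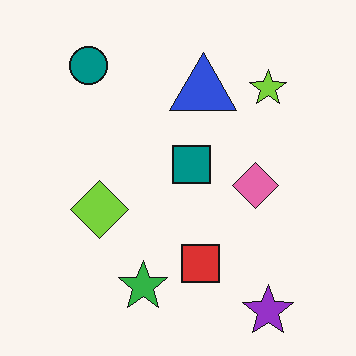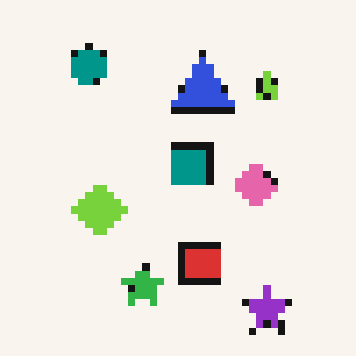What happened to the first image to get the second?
The second image is the first pixelated into visible square blocks.

Shapes are reduced to large square blocks; fine edges and outlines are lost — a downscale-then-upscale (mosaic) effect.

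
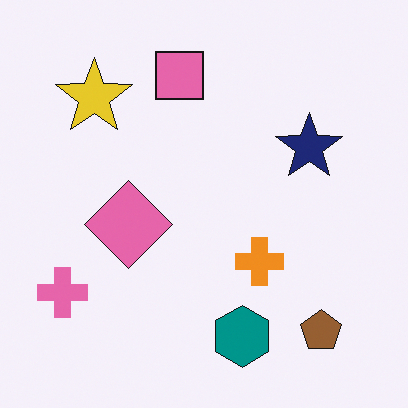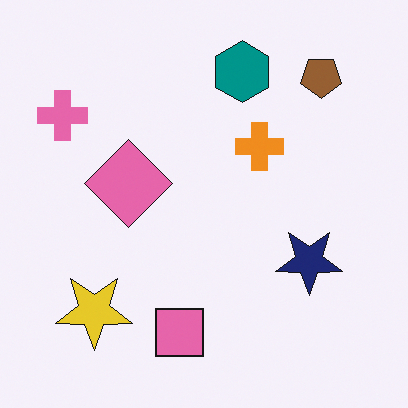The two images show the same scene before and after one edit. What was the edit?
The second image is the first flipped vertically (top ↔ bottom).

The teal hexagon is in the bottom of the first image and the top of the second — shapes on opposite sides of the horizontal midline have swapped in a mirror flip.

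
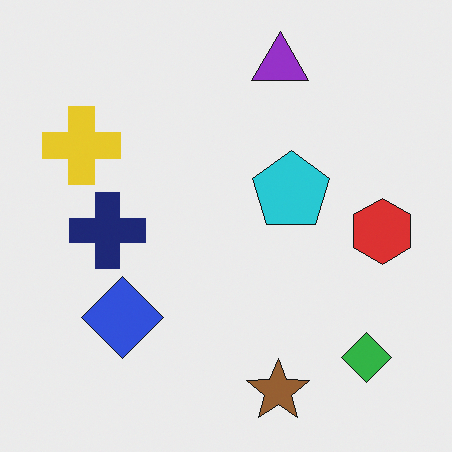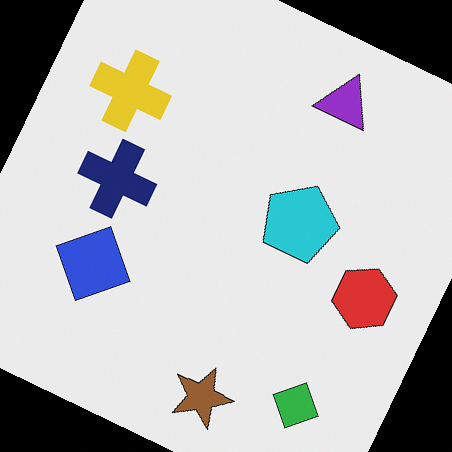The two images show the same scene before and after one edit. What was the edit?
It was rotated clockwise by a moderate amount.

Every shape is tilted by the same angle and the image corners show triangular fill wedges — a whole-image rotation by a non-right angle.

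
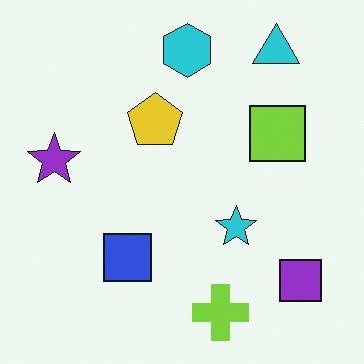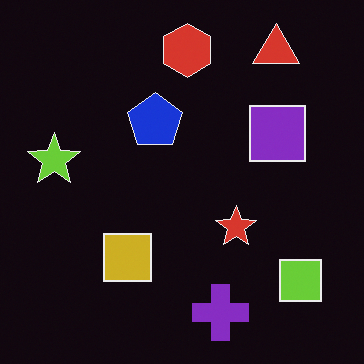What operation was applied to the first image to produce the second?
The image was color-inverted (negative).

The light background has become dark and every shape's color is its complement — a photographic negative.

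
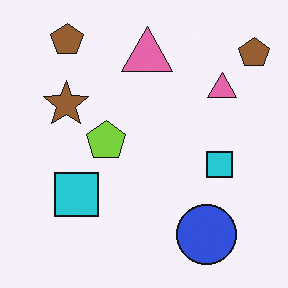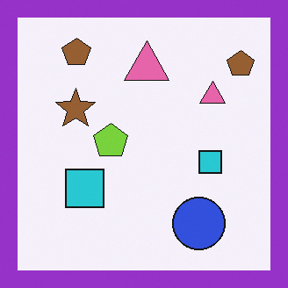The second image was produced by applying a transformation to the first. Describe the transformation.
The image was framed with a purple border.

A solid purple frame runs around the edge of the second image, with the content slightly shrunk inside it.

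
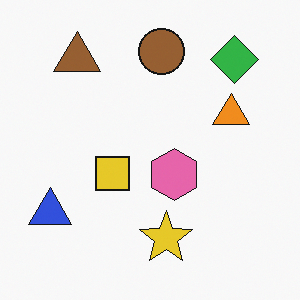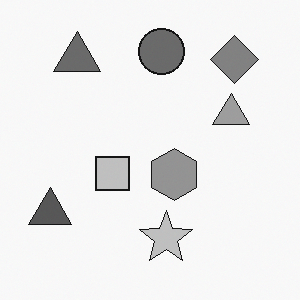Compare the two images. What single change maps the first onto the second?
The second image is the first converted to grayscale.

All color is removed — every shape is now a shade of grey.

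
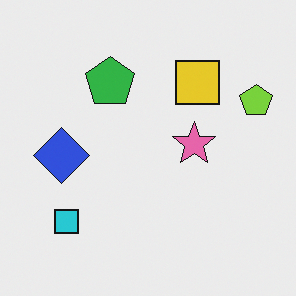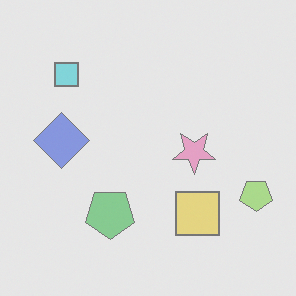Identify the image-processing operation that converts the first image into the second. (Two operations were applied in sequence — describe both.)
The second image is the first flipped vertically (top ↔ bottom), then washed out (contrast reduced).

The cyan square is in the bottom-left of the first image and the top-left of the second — shapes on opposite sides of the horizontal midline have swapped in a mirror flip. Tones are pushed toward mid-grey across the whole image — a global contrast change.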